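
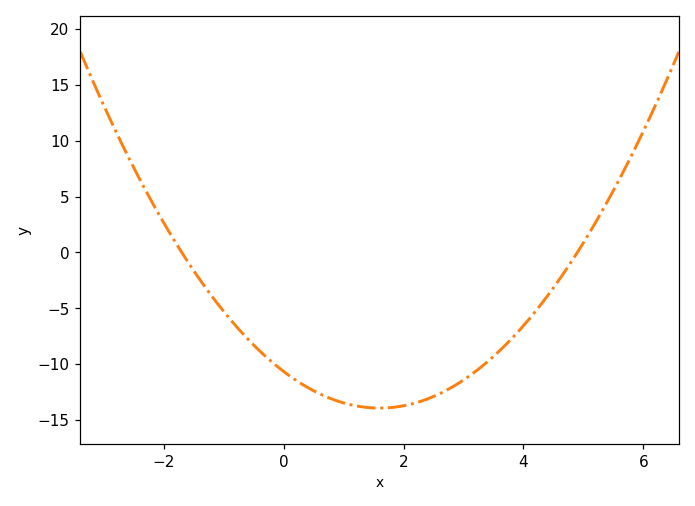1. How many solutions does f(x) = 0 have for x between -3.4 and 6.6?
2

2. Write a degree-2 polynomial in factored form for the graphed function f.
y = 1.28(x + 1.7)(x - 4.9)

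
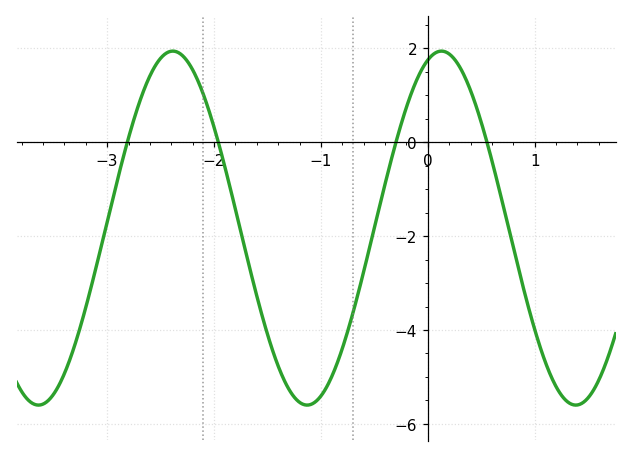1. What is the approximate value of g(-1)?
-5.41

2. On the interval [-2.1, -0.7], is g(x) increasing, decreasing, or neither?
neither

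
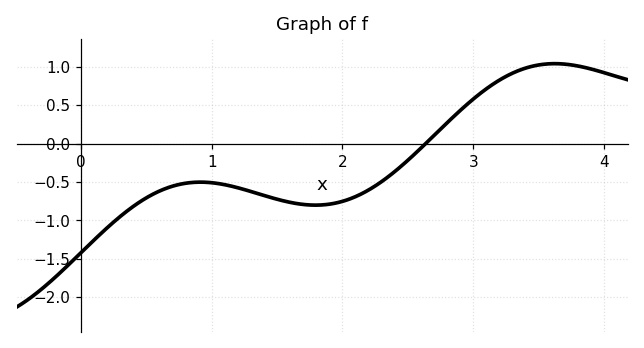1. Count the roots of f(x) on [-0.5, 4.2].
1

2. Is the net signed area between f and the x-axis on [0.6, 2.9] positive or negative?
negative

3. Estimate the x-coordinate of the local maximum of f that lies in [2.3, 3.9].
3.6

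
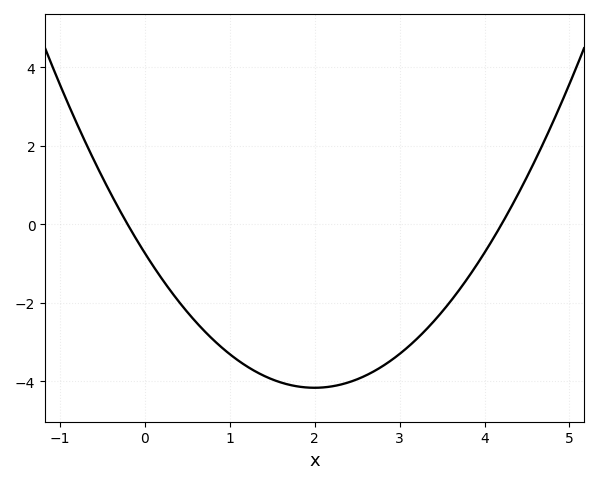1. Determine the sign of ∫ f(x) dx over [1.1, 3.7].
negative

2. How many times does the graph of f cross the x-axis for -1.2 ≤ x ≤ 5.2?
2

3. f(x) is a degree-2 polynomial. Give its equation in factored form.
y = 0.86(x + 0.2)(x - 4.2)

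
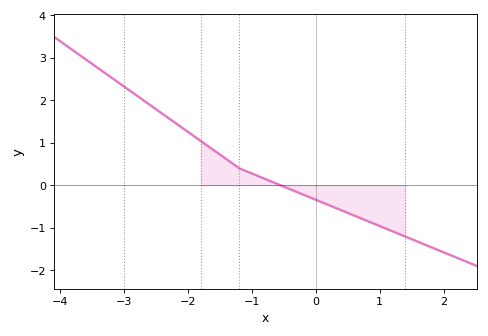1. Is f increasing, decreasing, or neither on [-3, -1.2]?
decreasing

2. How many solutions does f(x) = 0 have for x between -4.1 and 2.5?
1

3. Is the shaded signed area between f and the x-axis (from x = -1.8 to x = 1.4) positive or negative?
negative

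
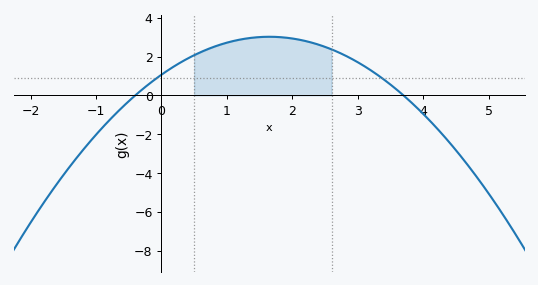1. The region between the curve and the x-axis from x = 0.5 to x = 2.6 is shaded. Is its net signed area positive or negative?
positive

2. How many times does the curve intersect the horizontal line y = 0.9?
2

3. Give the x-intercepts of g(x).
-0.4, 3.6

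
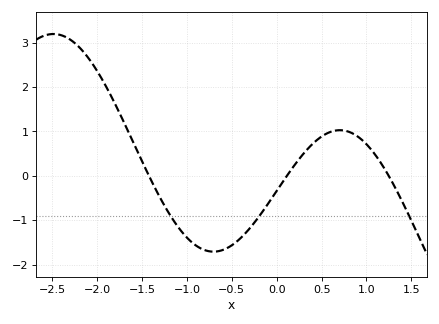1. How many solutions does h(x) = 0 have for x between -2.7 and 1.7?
3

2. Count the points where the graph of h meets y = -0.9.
3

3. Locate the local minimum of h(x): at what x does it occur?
-0.703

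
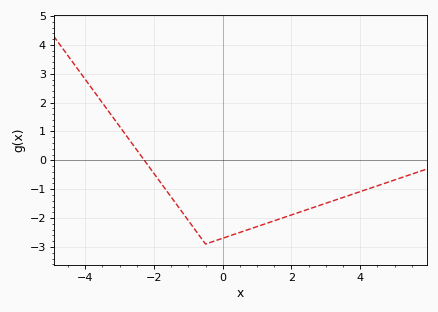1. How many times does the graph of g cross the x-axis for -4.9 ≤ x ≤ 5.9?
1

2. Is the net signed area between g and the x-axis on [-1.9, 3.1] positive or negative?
negative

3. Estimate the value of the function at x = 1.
-2.29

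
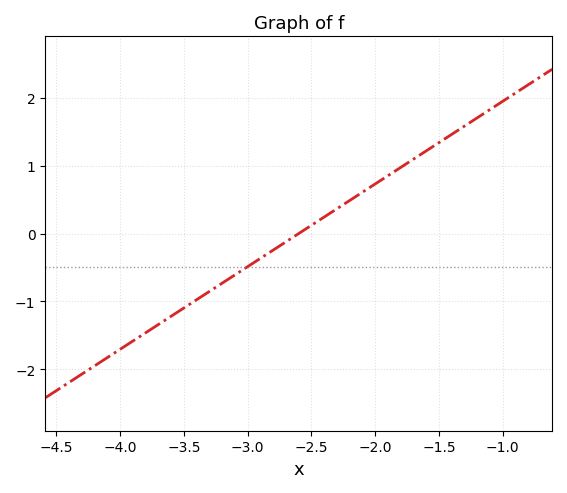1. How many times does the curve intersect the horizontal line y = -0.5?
1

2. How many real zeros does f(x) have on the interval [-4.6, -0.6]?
1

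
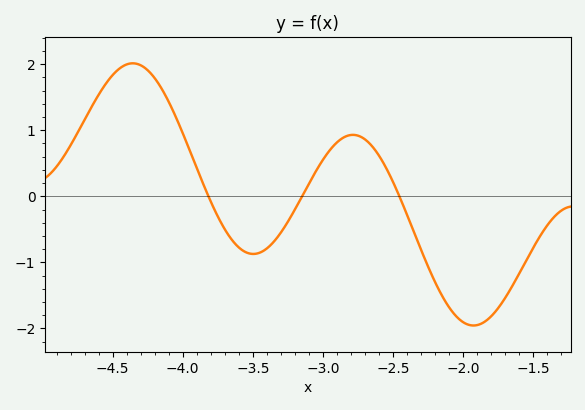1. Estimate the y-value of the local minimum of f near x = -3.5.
-0.873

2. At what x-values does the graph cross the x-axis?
-3.82, -3.15, -2.45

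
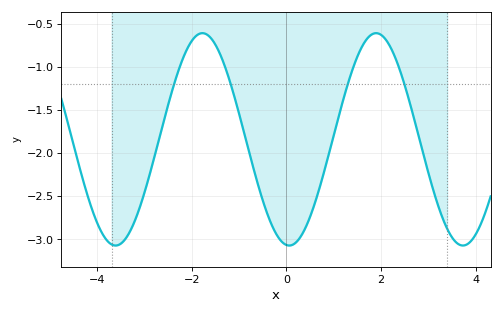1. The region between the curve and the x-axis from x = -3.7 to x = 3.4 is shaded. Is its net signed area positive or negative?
negative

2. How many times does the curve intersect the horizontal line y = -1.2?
4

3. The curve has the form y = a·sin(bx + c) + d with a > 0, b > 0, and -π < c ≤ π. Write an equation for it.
y = 1.23sin(1.7x - 1.7) - 1.84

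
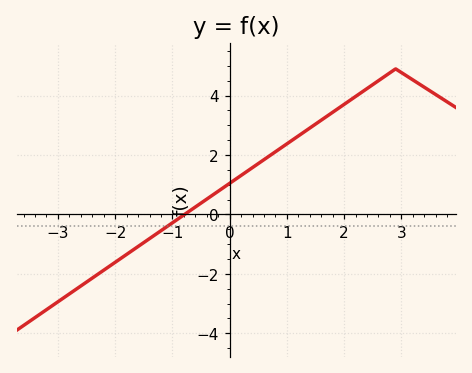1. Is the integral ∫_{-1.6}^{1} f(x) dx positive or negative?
positive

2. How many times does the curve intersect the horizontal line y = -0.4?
1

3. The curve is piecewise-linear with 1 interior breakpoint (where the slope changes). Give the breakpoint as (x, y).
(2.9, 4.9)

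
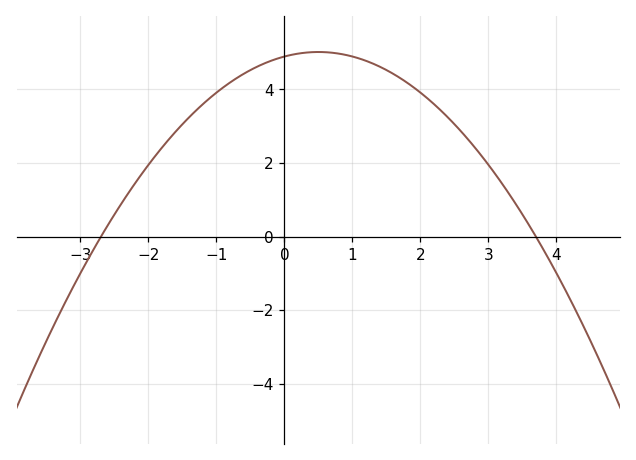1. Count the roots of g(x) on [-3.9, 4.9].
2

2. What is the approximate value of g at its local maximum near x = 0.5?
5.02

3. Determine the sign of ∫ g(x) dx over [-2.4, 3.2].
positive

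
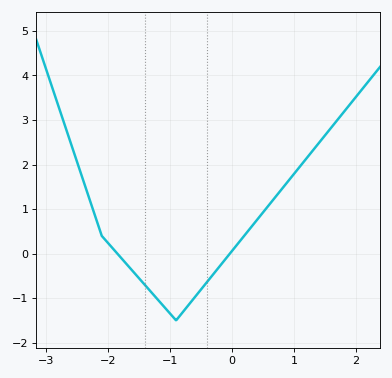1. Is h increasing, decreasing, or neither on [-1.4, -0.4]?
neither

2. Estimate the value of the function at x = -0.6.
-1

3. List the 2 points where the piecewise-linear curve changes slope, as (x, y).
(-2.1, 0.4); (-0.9, -1.5)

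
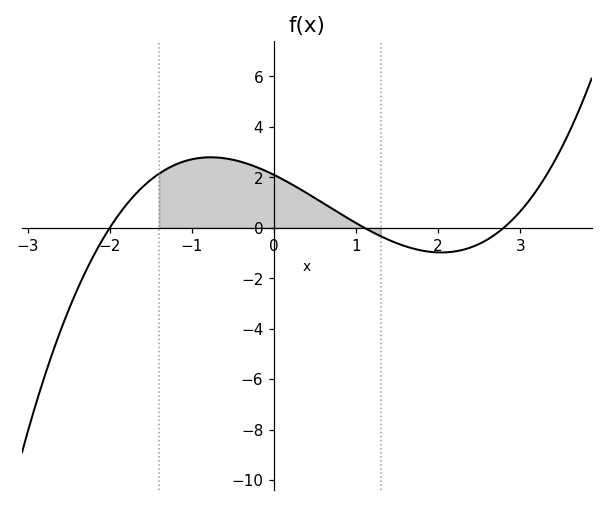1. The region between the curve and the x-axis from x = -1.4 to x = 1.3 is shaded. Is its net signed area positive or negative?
positive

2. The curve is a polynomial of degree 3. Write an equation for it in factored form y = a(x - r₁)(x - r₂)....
y = 0.34(x + 2)(x - 1.1)(x - 2.8)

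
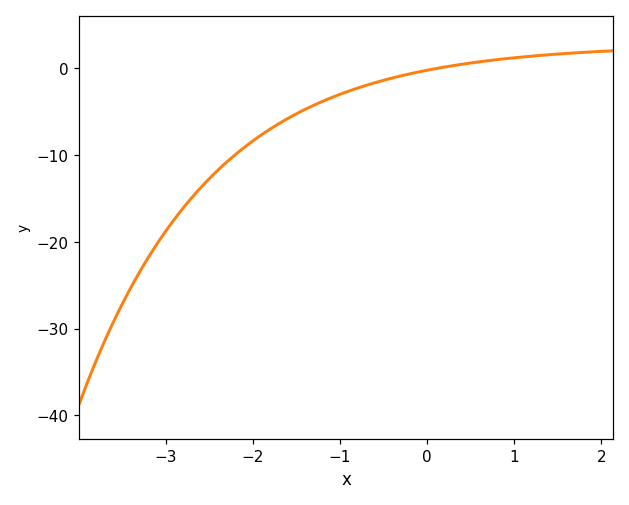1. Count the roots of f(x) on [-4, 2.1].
1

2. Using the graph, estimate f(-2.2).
-10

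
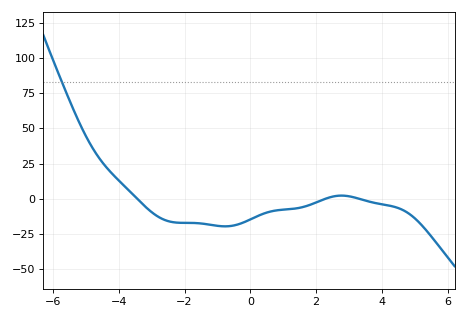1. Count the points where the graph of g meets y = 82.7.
1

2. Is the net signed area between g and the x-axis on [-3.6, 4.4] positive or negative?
negative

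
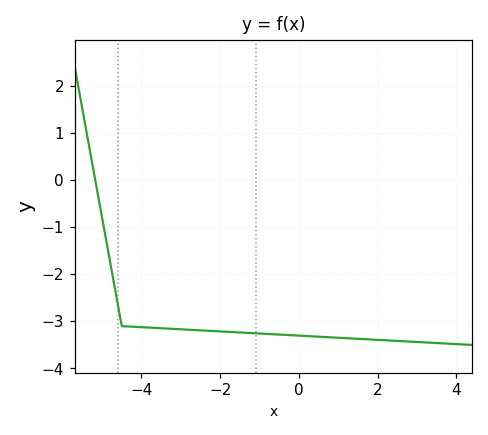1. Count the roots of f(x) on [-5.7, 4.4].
1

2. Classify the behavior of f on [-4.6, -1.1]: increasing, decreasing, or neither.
decreasing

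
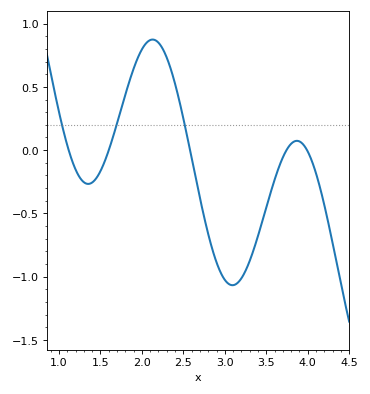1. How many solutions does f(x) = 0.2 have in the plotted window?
3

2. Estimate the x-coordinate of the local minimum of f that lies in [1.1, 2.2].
1.35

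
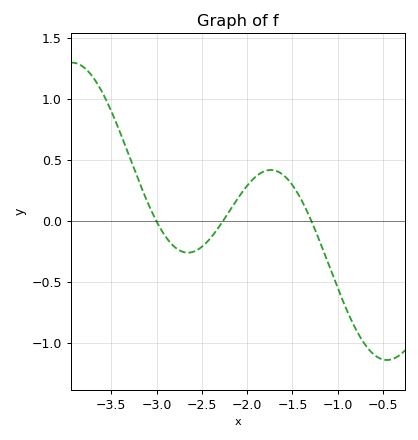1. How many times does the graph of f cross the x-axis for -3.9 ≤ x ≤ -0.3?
3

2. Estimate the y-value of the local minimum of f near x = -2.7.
-0.25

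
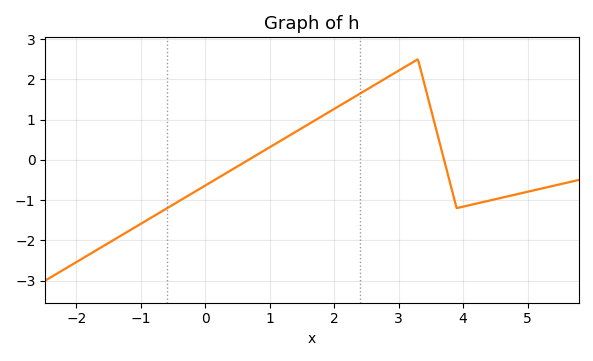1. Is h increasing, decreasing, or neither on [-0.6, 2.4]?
increasing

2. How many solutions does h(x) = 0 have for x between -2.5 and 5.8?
2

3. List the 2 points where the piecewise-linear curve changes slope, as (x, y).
(3.3, 2.5); (3.9, -1.2)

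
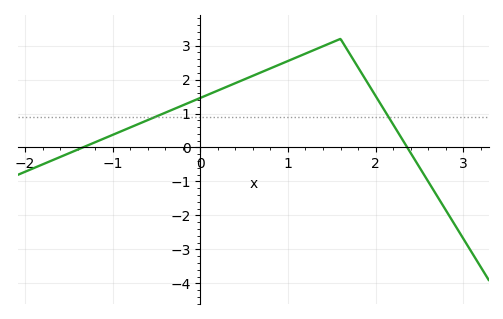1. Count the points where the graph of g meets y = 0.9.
2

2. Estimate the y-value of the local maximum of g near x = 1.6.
3.2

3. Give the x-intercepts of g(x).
-1.3, 2.4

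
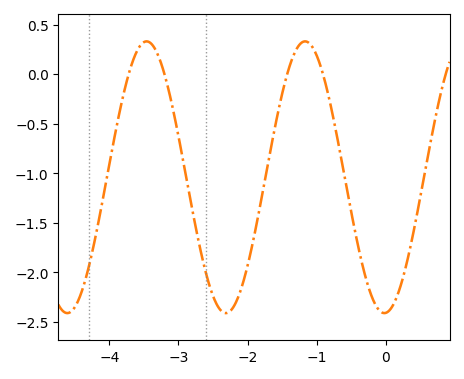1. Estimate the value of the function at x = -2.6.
-2.01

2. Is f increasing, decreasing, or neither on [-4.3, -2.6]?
neither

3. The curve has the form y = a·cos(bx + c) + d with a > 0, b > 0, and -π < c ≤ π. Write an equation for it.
y = 1.37cos(2.74x - 3.08) - 1.04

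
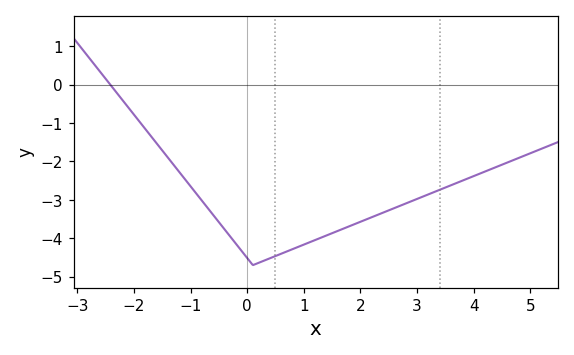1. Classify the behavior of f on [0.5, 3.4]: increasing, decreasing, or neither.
increasing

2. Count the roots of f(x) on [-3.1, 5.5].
1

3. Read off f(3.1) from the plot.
-2.9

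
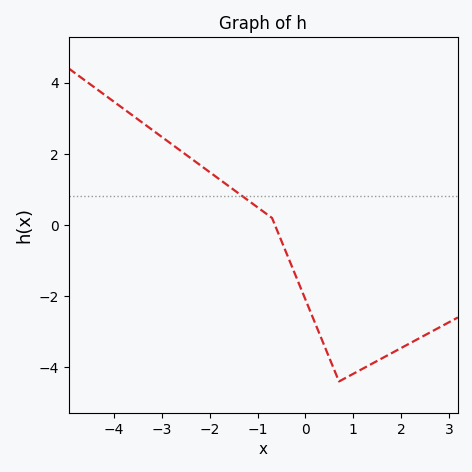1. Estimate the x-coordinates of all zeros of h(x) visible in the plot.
-0.639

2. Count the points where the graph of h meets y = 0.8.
1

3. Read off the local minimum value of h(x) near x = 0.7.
-4.4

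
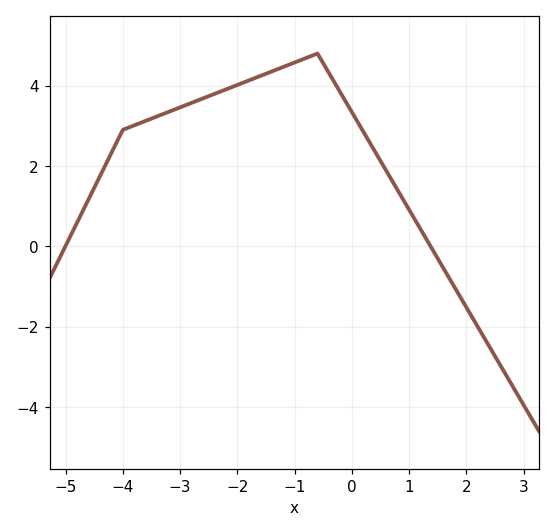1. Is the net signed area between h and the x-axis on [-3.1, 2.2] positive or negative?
positive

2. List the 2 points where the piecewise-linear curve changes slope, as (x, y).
(-4, 2.9); (-0.6, 4.8)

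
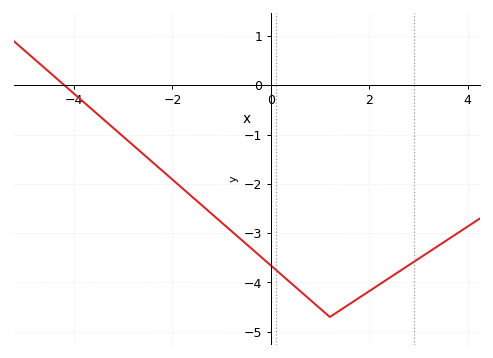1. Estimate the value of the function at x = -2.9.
-1.1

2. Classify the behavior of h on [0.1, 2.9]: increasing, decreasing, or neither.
neither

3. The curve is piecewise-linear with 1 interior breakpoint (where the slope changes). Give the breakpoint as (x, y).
(1.2, -4.7)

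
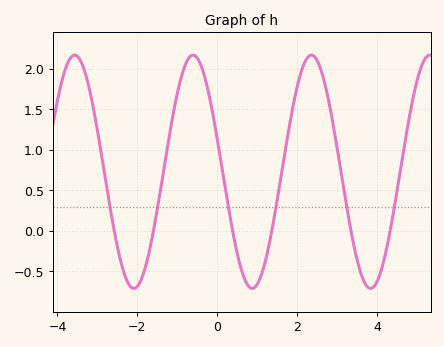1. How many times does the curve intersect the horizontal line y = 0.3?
6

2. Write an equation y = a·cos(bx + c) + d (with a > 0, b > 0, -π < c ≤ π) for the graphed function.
y = 1.44cos(2.12x + 1.28) + 0.73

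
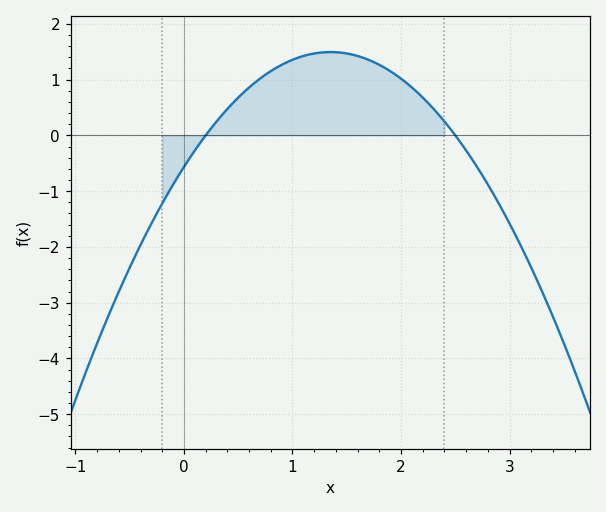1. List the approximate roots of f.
0.2, 2.5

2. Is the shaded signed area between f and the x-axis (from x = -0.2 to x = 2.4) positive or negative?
positive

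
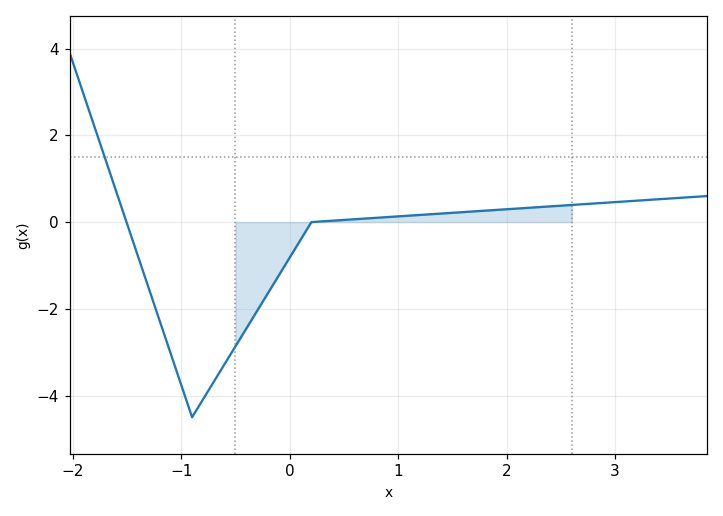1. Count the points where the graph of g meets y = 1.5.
1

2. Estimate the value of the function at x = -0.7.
-3.6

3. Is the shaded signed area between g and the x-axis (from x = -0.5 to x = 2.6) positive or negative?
negative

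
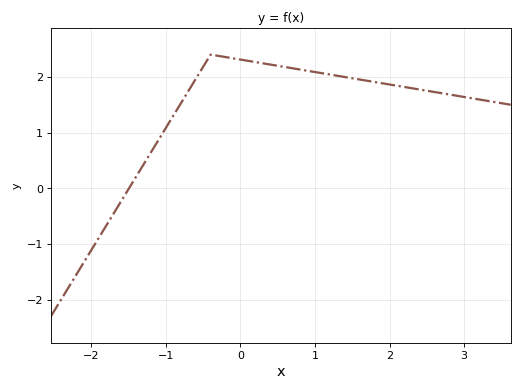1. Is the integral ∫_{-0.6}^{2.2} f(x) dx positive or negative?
positive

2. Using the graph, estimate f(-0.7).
1.7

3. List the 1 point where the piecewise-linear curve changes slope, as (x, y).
(-0.4, 2.4)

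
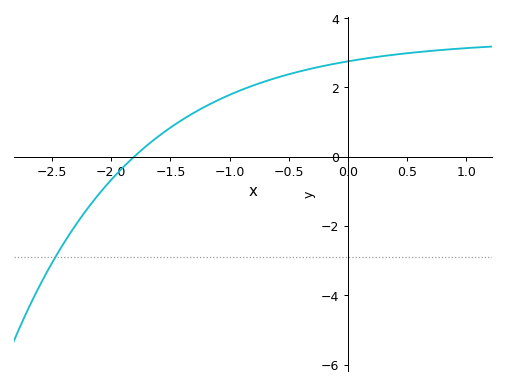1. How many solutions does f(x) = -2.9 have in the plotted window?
1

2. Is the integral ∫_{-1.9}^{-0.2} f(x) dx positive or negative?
positive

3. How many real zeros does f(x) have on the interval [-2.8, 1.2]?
1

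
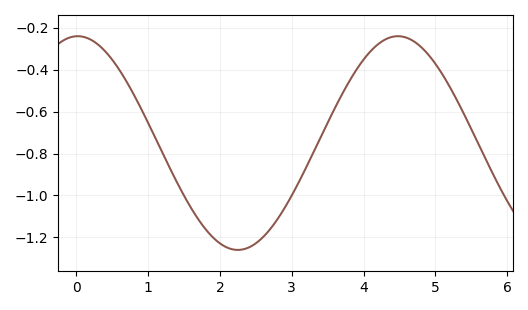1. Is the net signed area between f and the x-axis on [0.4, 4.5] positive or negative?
negative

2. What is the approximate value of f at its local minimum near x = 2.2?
-1.26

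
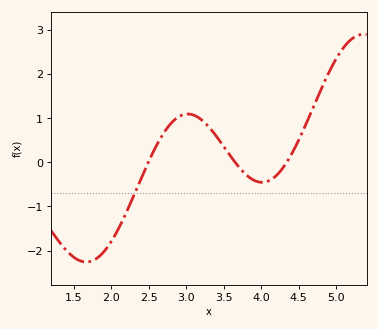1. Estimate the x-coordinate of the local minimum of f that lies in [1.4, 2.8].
1.67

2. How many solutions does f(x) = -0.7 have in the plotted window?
1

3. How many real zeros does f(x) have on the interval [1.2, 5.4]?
3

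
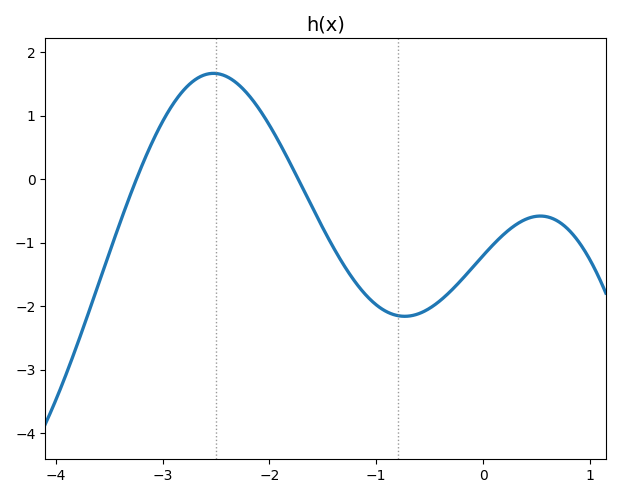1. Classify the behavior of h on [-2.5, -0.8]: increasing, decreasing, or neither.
decreasing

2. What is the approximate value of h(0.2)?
-0.857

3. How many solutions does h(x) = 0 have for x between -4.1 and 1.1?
2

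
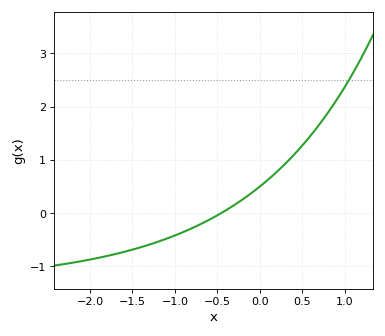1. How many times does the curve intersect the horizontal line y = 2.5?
1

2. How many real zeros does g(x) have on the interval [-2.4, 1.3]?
1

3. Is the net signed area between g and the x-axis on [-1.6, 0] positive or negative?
negative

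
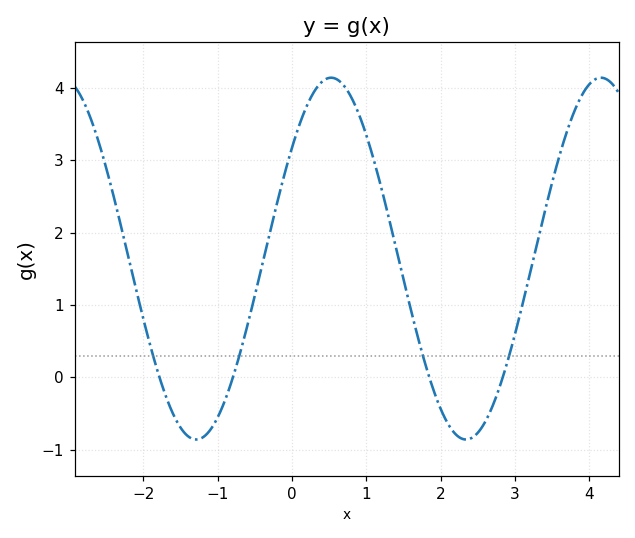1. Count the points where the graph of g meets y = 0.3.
4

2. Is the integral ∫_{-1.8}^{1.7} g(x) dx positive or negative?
positive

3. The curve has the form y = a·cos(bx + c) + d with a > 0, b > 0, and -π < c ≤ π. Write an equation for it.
y = 2.5cos(1.73x - 0.91) + 1.64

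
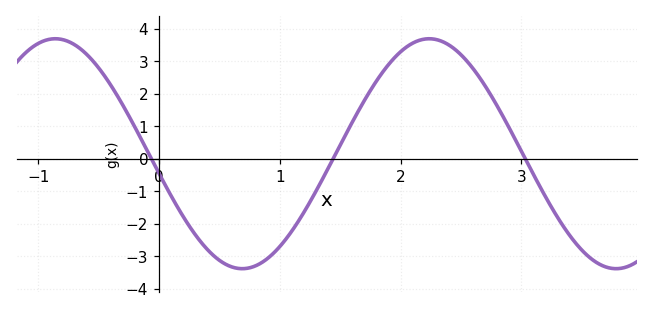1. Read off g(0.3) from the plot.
-2.34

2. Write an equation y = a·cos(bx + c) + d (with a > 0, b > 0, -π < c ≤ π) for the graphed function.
y = 3.54cos(2.03x + 1.74) + 0.15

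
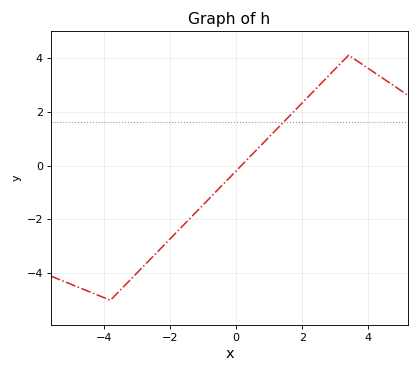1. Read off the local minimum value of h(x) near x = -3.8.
-5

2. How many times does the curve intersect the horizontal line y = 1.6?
1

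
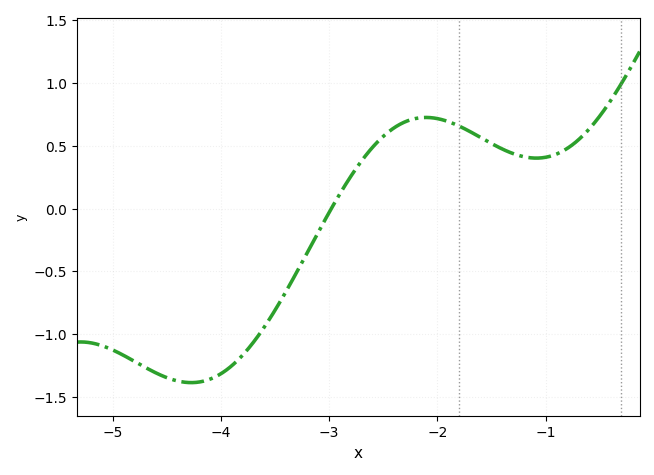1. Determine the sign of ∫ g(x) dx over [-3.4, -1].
positive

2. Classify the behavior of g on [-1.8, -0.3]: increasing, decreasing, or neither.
neither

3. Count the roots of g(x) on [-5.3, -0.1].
1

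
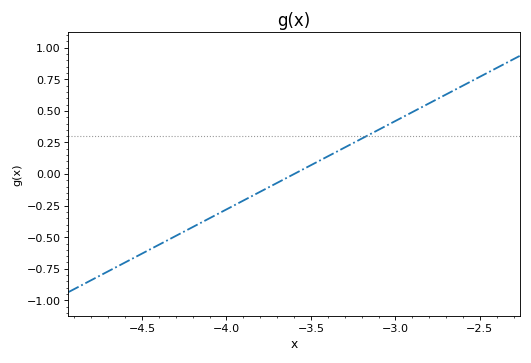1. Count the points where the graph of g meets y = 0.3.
1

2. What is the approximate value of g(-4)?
-0.28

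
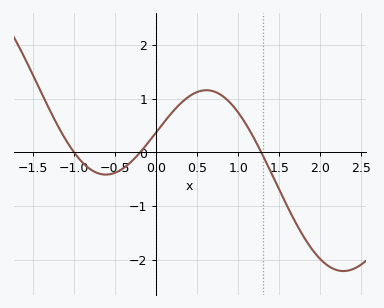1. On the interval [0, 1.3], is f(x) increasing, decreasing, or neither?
neither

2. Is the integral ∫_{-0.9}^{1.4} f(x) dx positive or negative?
positive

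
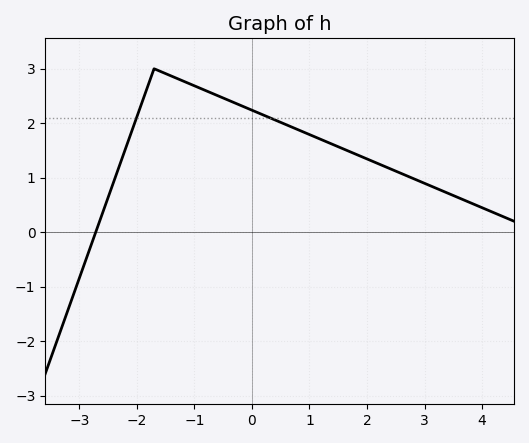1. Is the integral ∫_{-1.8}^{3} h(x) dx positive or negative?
positive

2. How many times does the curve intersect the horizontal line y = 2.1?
2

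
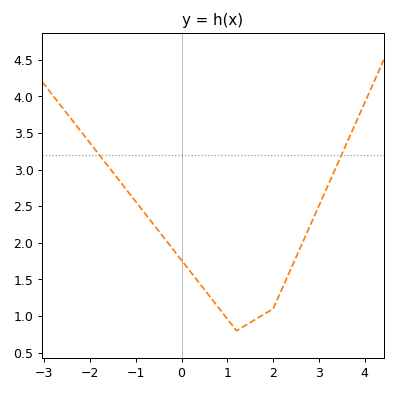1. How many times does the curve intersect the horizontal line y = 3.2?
2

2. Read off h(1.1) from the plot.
0.88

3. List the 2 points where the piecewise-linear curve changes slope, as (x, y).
(1.2, 0.8); (2, 1.1)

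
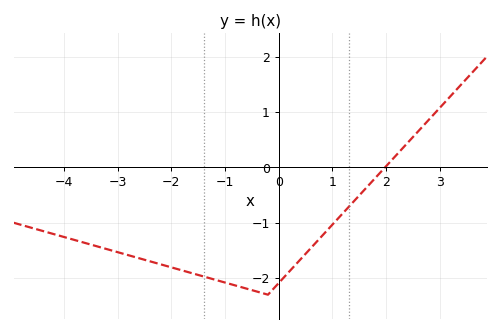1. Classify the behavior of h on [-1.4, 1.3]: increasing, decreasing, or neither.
neither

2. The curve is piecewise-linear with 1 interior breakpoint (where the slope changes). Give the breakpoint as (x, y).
(-0.2, -2.3)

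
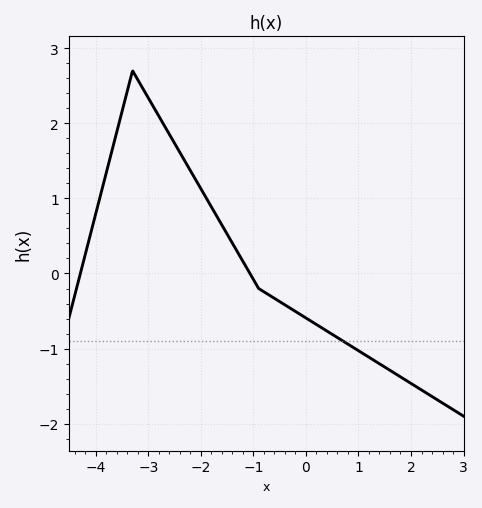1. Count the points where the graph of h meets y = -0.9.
1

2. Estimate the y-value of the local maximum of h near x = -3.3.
2.7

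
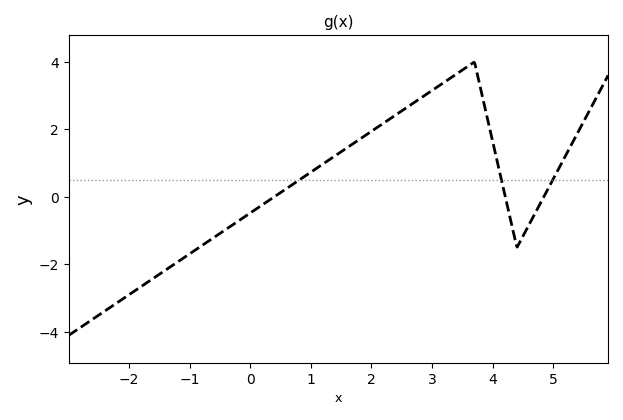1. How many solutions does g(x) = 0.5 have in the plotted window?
3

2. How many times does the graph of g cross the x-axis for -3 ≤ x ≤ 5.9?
3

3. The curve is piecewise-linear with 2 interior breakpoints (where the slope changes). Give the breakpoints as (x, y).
(3.7, 4); (4.4, -1.5)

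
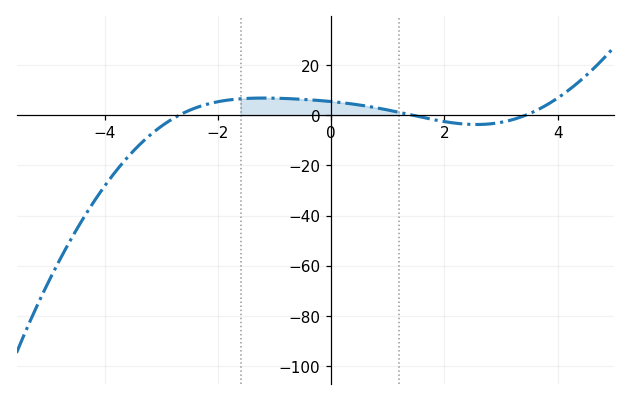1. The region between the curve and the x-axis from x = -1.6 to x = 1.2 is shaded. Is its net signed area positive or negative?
positive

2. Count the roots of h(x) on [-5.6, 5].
3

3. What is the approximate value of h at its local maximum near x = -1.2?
6.85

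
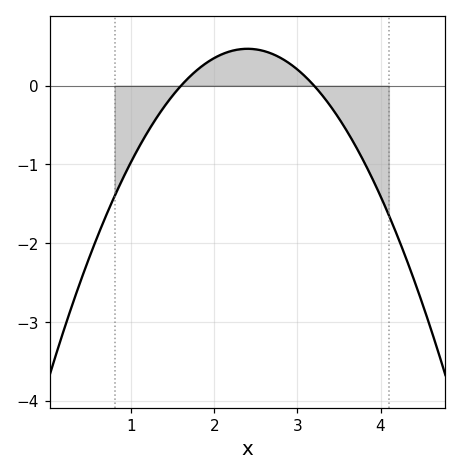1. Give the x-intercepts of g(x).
1.6, 3.2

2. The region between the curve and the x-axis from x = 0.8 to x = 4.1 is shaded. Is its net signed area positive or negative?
negative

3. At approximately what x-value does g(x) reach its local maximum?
2.4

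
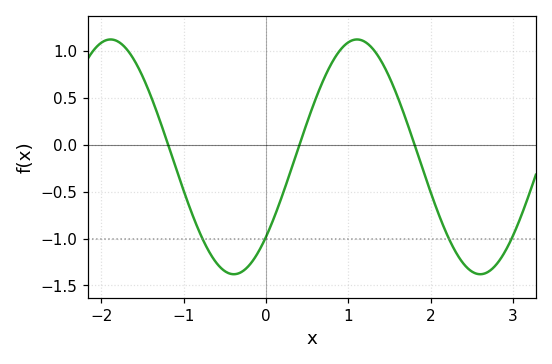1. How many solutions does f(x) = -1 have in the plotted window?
4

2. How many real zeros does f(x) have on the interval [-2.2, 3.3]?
3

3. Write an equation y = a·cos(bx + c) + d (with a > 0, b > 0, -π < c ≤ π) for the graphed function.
y = 1.25cos(2.1x - 2.3) - 0.13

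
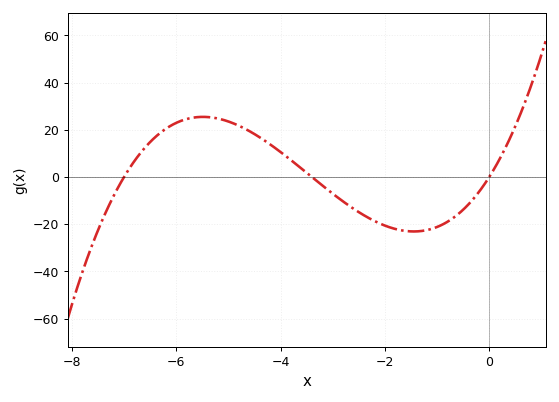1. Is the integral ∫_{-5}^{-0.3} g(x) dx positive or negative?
negative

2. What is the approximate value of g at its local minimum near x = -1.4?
-23.1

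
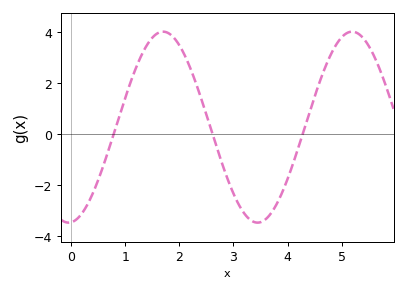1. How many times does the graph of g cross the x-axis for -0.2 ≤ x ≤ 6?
3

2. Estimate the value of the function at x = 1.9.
3.8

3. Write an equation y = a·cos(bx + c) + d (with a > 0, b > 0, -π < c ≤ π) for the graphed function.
y = 3.76cos(1.8x - 3.1) + 0.27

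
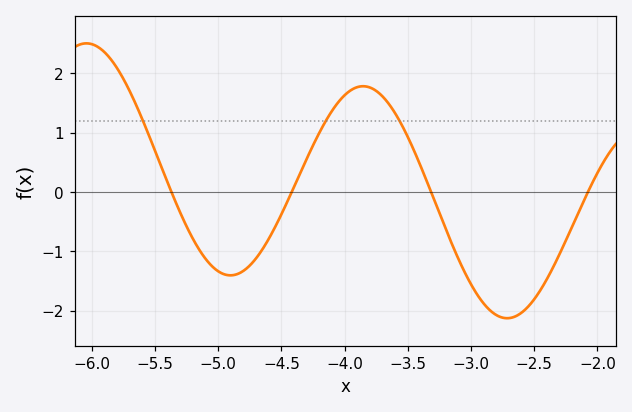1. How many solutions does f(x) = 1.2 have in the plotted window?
3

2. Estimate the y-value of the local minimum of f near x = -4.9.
-1.4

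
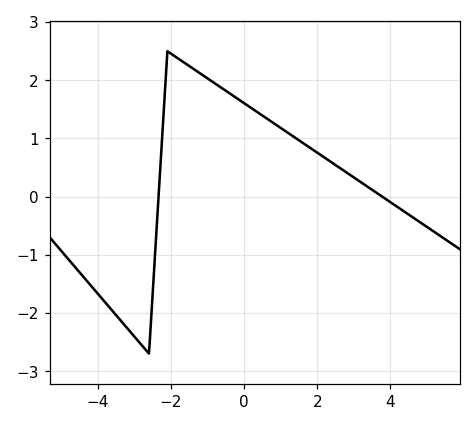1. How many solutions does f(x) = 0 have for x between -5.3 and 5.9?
2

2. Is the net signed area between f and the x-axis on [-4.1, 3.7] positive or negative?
positive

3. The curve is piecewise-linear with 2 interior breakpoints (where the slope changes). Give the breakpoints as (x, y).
(-2.6, -2.7); (-2.1, 2.5)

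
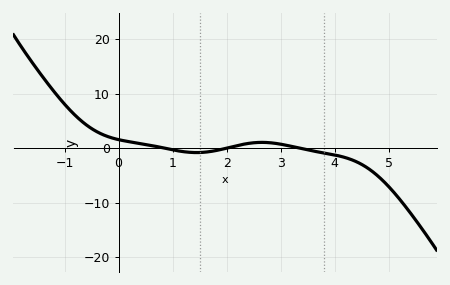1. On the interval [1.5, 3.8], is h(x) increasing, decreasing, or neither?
neither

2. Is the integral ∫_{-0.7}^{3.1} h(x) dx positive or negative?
positive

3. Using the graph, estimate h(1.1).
-0.496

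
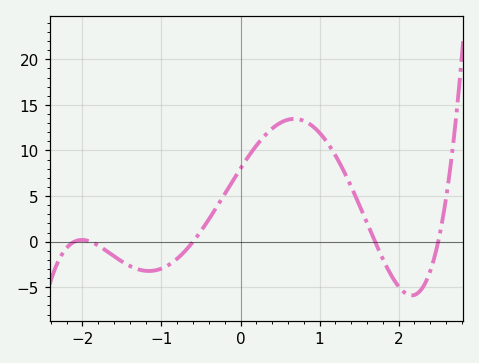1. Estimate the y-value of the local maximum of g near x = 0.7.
13.5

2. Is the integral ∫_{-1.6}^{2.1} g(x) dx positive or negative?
positive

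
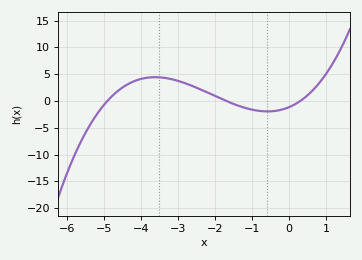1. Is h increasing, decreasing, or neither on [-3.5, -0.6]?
decreasing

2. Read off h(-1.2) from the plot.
-1.5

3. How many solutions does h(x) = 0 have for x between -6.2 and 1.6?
3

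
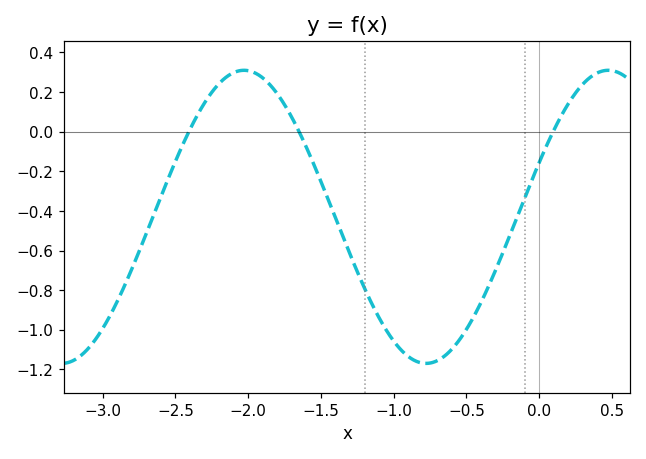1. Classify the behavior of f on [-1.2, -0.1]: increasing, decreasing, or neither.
neither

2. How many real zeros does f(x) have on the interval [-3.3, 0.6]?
3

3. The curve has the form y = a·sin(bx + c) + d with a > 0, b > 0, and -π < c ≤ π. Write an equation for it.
y = 0.74sin(2.5x + 0.38) - 0.43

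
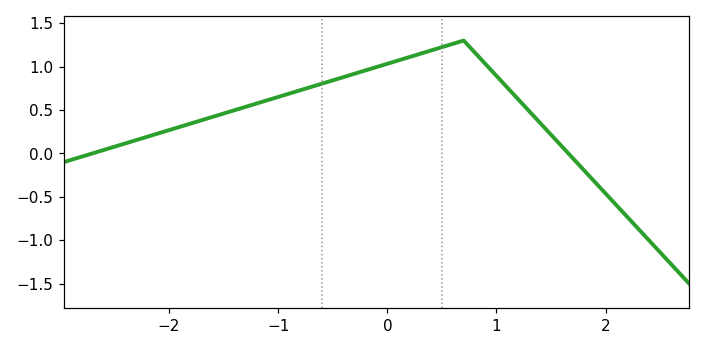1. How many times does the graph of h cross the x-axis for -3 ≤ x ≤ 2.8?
2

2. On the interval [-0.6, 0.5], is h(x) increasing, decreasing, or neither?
increasing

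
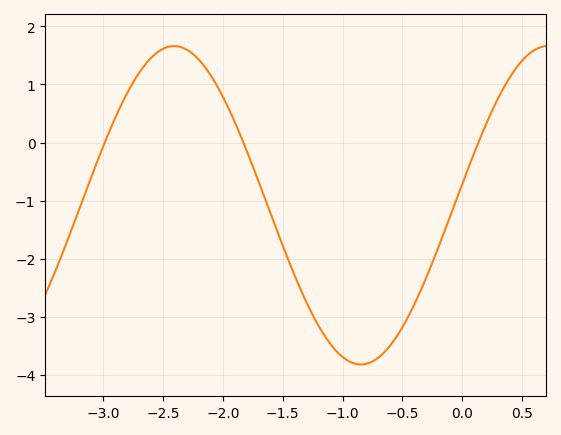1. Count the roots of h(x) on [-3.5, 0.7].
3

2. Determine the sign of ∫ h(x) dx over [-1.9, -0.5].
negative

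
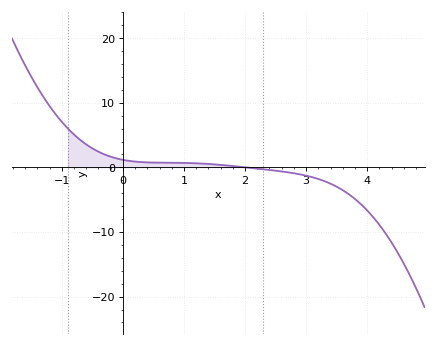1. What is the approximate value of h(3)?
-1.28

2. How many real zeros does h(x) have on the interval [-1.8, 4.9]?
1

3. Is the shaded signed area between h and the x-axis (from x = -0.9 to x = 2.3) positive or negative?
positive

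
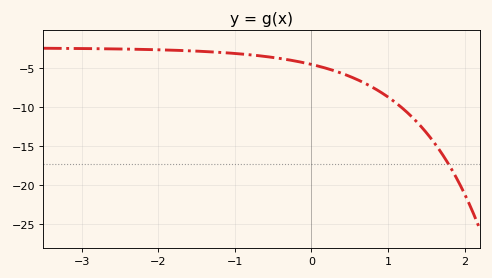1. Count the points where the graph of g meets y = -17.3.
1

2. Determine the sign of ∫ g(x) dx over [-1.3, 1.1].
negative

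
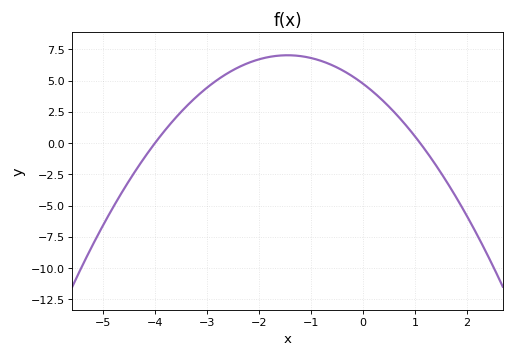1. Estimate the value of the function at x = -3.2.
3.5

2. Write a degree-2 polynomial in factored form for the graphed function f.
y = -1.08(x + 4)(x - 1.1)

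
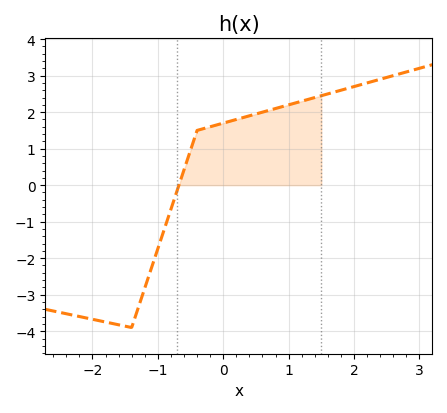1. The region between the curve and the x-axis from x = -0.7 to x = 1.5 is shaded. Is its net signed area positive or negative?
positive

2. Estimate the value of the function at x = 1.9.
2.7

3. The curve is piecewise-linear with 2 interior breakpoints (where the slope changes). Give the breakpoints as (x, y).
(-1.4, -3.9); (-0.4, 1.5)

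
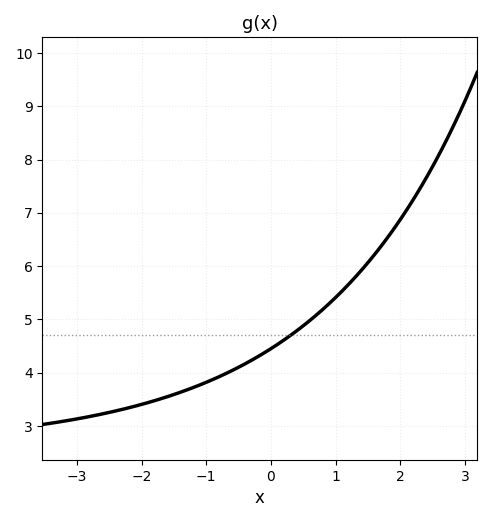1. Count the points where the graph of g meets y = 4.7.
1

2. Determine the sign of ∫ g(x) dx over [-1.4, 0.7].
positive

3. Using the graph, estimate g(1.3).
5.79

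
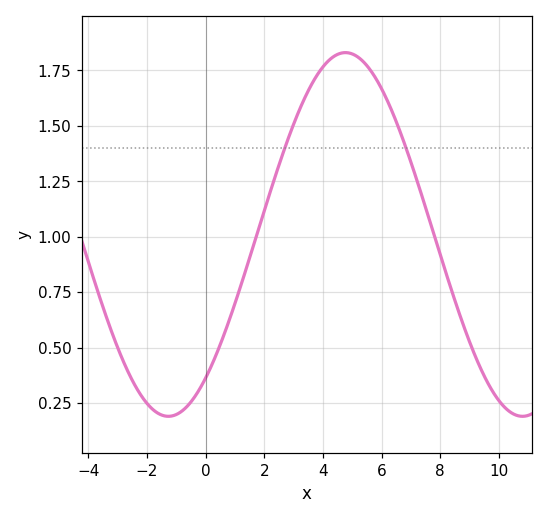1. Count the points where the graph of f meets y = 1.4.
2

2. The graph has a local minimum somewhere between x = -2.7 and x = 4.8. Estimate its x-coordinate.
-1.27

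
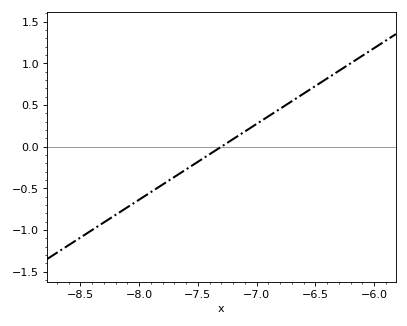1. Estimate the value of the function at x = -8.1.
-0.728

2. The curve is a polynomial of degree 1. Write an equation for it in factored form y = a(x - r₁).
y = 0.91(x + 7.3)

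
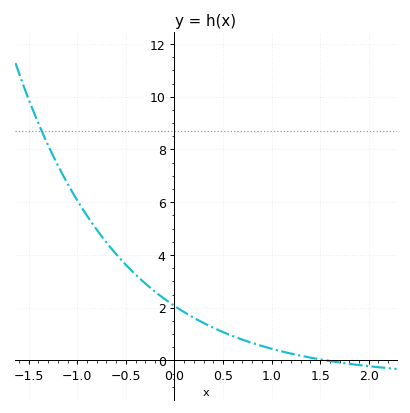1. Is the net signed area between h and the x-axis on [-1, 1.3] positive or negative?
positive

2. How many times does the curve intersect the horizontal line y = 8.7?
1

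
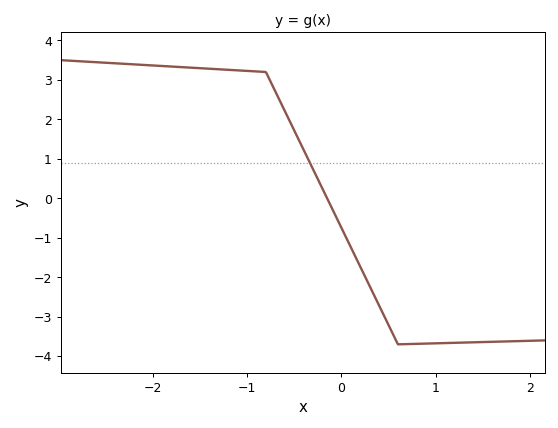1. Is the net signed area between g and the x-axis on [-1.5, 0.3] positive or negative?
positive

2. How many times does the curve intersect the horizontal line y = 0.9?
1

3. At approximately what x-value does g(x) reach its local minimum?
0.601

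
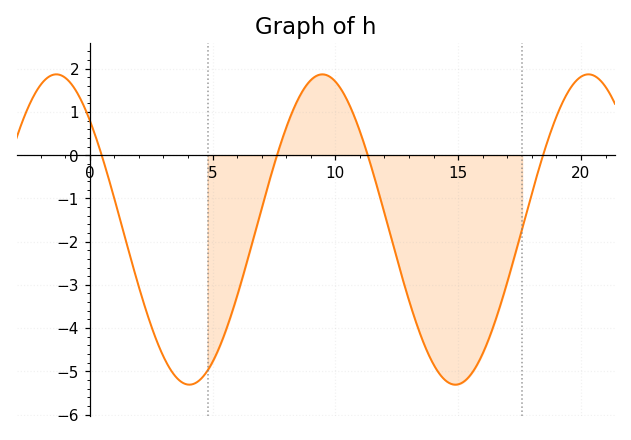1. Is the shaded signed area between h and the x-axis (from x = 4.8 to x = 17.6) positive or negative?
negative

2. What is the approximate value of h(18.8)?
0.588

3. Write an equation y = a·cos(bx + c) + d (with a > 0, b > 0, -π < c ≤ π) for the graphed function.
y = 3.59cos(0.58x + 0.79) - 1.72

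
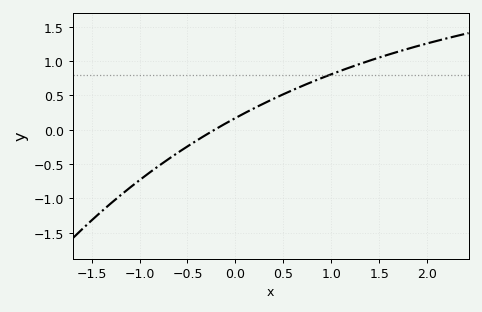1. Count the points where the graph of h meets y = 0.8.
1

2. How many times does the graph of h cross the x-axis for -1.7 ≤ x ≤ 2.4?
1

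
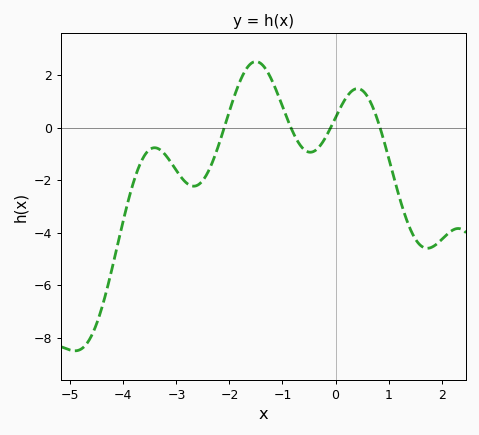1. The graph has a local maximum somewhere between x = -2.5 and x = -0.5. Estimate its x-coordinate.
-1.5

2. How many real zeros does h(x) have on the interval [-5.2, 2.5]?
4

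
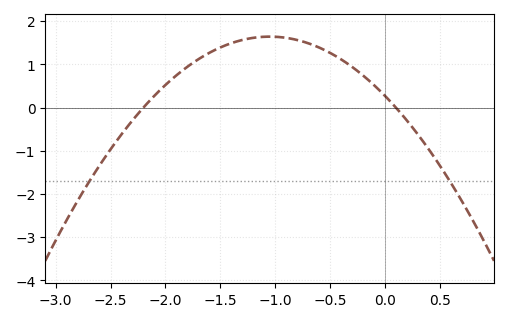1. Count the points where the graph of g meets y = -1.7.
2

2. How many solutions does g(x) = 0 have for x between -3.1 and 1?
2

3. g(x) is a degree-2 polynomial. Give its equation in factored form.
y = -1.24(x + 2.2)(x - 0.1)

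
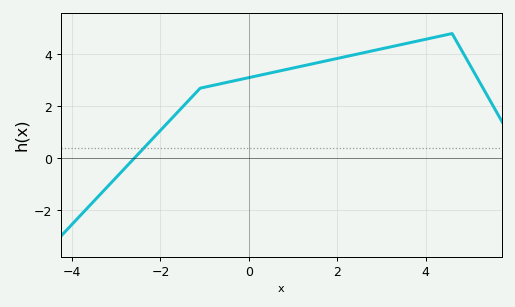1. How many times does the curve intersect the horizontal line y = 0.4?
1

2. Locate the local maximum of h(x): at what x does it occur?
4.6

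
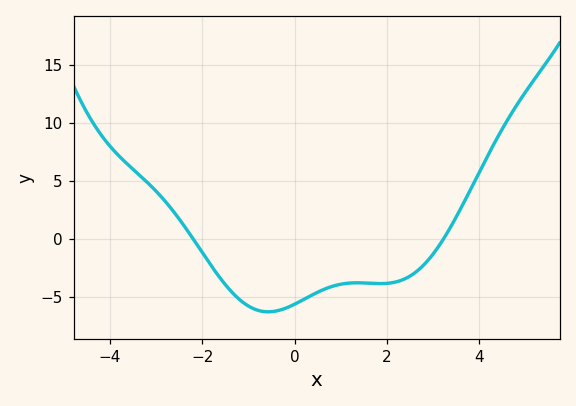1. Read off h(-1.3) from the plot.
-5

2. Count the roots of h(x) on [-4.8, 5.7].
2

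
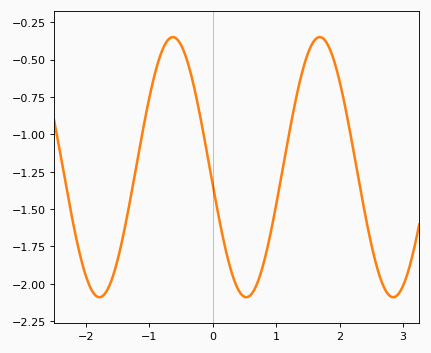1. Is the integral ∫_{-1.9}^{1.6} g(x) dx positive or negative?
negative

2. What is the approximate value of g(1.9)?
-0.49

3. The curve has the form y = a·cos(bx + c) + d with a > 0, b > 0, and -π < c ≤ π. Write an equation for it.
y = 0.87cos(2.71x + 1.71) - 1.22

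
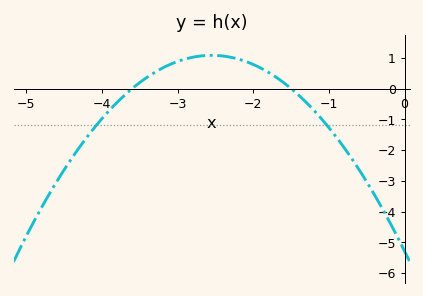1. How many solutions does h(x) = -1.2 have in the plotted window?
2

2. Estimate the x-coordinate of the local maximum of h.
-2.55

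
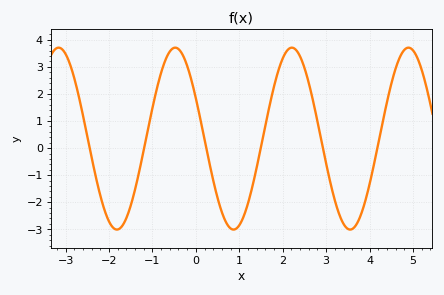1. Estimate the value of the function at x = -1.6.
-2.6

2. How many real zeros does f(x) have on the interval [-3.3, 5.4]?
6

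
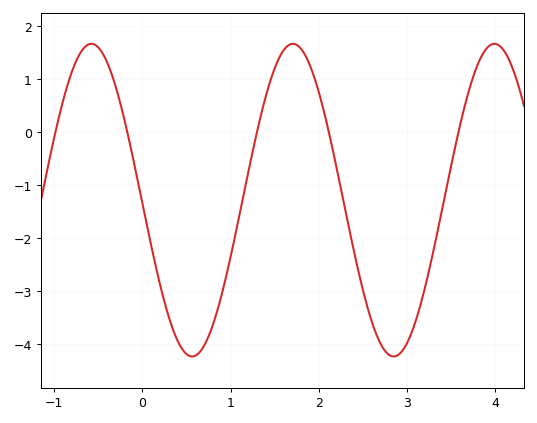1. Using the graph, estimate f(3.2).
-3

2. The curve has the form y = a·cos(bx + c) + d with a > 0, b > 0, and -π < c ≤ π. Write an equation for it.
y = 2.95cos(2.8x + 1.6) - 1.29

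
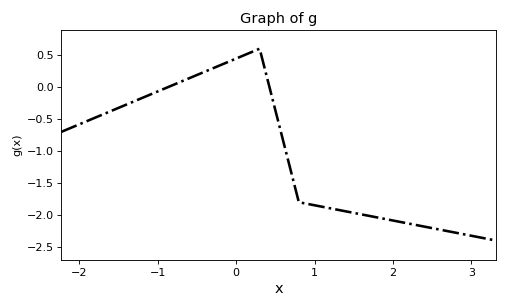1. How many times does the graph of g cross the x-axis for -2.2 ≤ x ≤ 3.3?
2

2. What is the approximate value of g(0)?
0.446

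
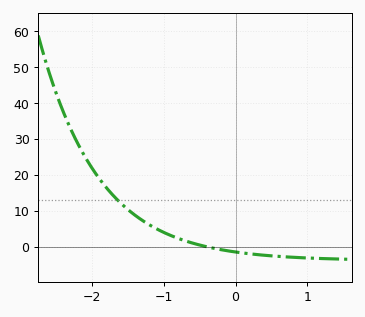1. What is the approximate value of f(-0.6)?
1.09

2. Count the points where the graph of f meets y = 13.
1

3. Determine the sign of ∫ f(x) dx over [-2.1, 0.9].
positive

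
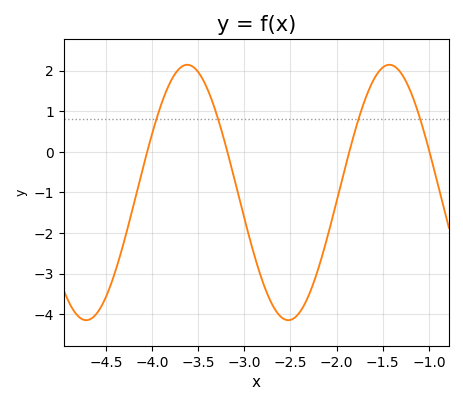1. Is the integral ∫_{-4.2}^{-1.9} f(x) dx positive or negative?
negative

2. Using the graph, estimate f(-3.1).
-0.7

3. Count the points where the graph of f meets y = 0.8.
4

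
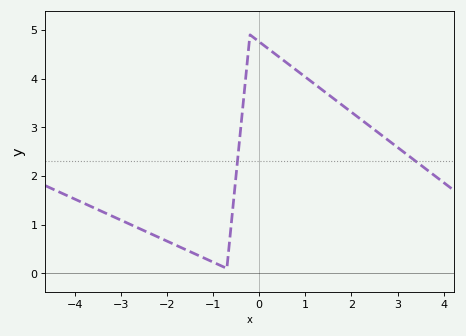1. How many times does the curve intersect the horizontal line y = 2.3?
2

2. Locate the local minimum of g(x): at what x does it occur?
-0.701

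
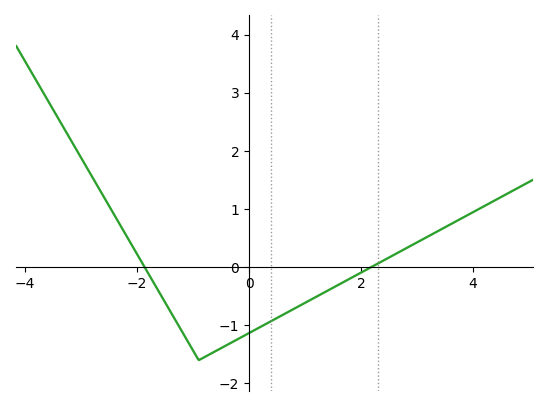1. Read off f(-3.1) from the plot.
2.05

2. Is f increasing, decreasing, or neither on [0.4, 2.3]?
increasing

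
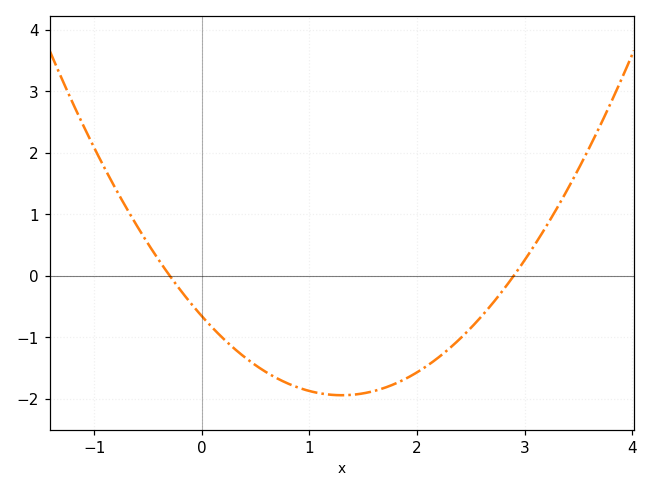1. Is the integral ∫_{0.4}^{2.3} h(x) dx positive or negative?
negative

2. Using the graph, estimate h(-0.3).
0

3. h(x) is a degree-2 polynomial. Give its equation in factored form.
y = 0.76(x + 0.3)(x - 2.9)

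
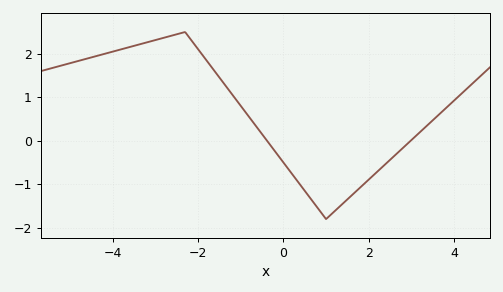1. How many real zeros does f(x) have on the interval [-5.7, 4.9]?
2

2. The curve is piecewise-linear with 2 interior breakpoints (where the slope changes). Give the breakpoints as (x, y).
(-2.3, 2.5); (1, -1.8)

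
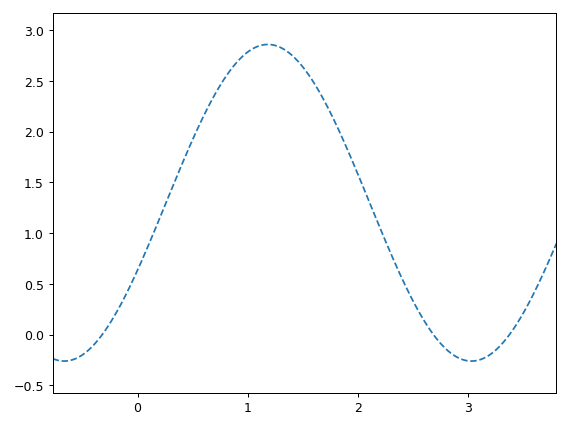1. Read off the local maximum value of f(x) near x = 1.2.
2.85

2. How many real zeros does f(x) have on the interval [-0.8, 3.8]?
3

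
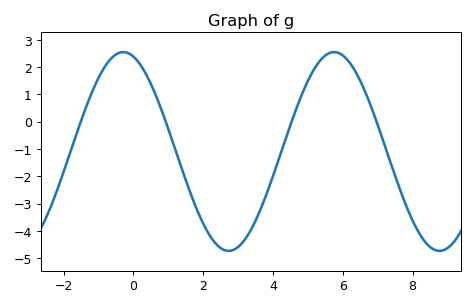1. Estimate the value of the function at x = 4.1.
-1.6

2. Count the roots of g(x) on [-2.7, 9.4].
4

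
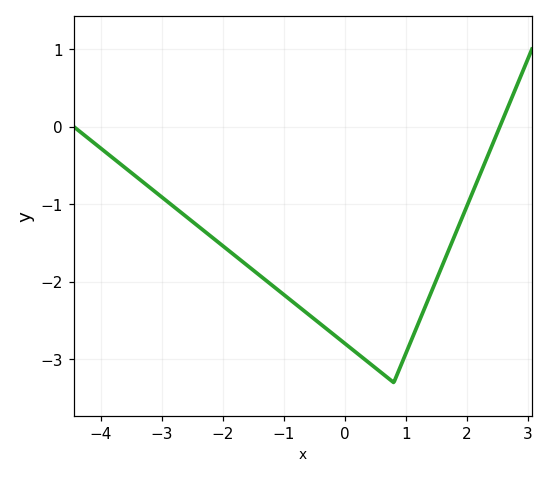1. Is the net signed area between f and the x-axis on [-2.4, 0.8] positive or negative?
negative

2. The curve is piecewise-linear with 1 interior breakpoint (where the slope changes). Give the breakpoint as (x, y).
(0.8, -3.3)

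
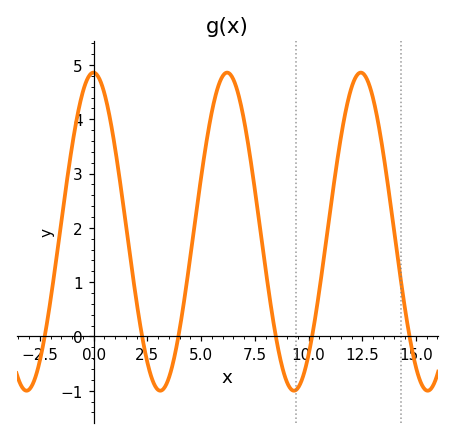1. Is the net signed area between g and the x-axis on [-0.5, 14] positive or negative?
positive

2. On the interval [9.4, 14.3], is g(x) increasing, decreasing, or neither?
neither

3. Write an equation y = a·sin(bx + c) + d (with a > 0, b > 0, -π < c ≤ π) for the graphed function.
y = 2.93sin(1x + 1.6) + 1.93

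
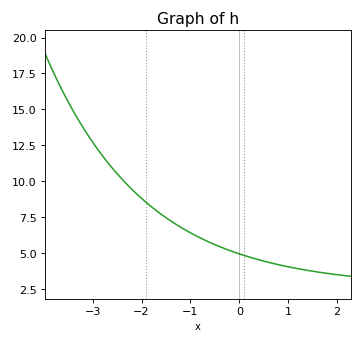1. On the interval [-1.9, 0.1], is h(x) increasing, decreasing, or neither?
decreasing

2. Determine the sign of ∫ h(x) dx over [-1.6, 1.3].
positive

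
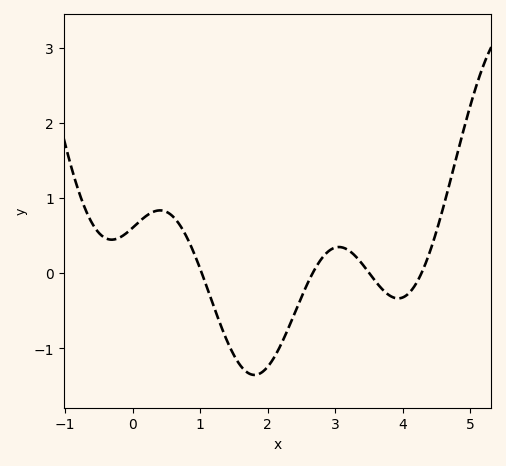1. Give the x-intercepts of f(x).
1, 2.7, 3.5, 4.3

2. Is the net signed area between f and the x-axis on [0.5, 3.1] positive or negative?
negative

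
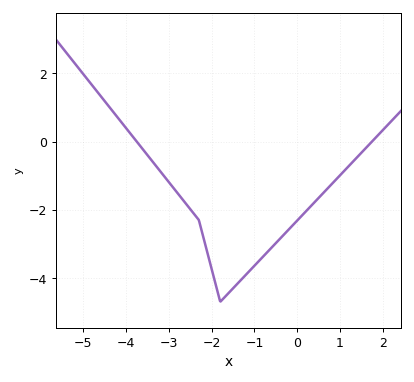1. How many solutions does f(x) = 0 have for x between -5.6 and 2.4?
2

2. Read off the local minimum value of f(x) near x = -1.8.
-4.6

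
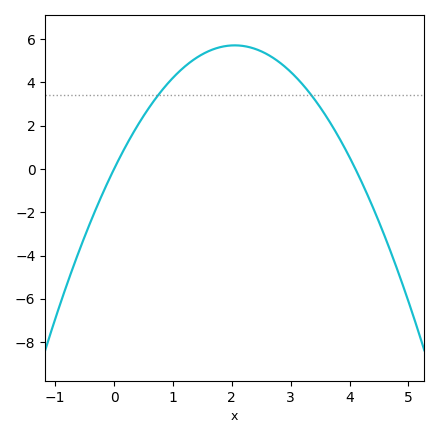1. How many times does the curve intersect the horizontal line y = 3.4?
2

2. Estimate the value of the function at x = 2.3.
5.63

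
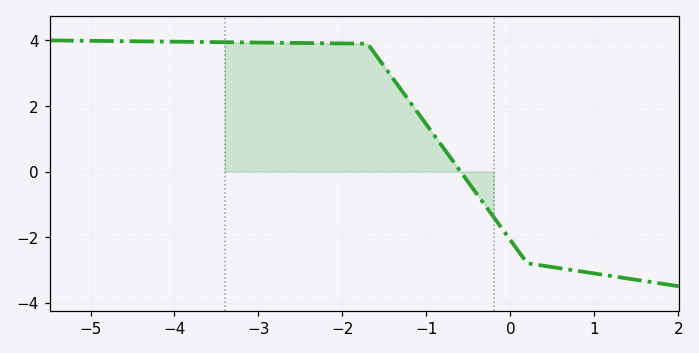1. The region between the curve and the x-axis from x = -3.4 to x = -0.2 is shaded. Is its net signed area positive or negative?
positive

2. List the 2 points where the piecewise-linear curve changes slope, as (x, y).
(-1.7, 3.9); (0.2, -2.8)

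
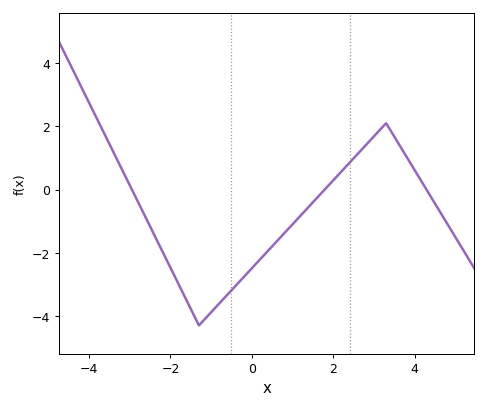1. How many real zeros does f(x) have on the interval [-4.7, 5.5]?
3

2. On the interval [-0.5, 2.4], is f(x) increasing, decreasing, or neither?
increasing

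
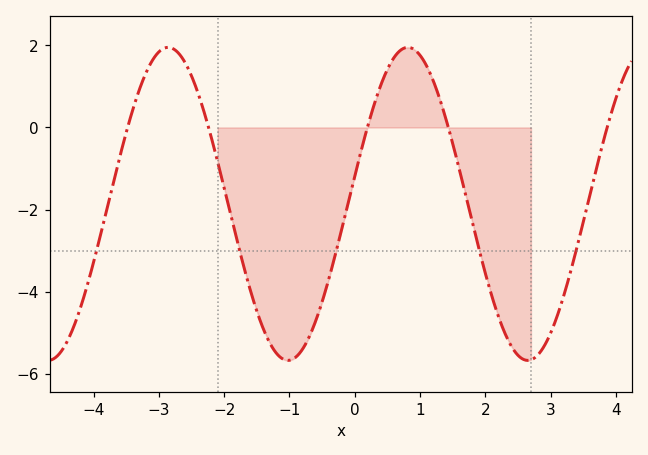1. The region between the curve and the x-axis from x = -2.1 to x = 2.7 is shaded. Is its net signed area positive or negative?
negative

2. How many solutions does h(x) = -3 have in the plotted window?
5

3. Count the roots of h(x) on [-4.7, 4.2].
5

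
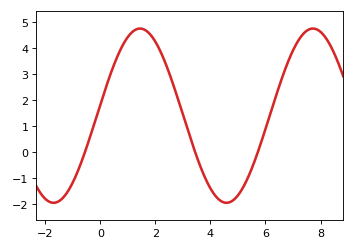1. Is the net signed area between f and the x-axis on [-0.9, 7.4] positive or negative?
positive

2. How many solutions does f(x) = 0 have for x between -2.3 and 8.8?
3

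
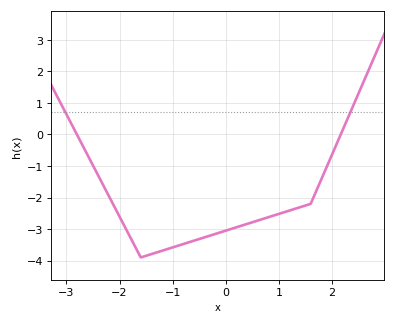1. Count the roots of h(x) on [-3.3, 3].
2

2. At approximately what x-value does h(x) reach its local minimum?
-1.6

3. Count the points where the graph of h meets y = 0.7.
2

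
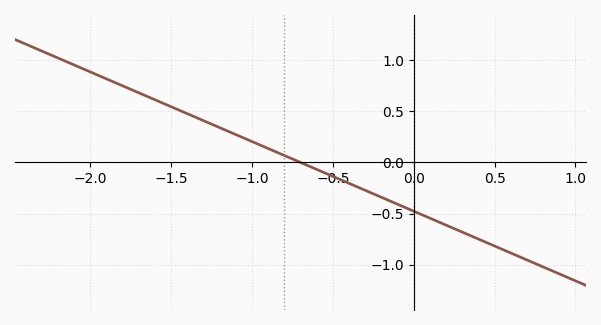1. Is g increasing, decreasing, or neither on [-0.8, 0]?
decreasing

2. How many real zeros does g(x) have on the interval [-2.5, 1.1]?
1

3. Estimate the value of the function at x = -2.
0.9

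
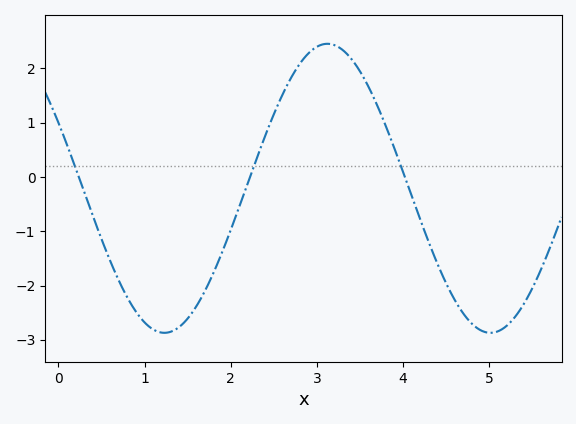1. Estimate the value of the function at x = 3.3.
2.34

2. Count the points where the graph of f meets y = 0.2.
3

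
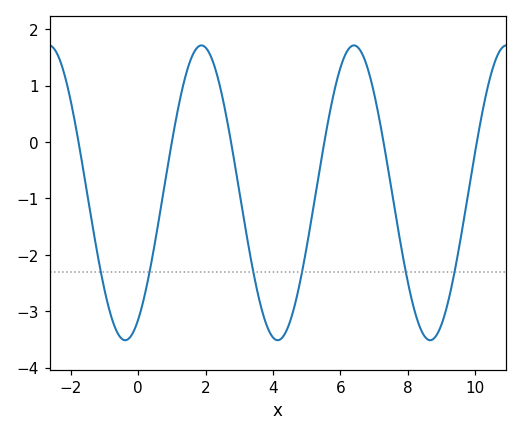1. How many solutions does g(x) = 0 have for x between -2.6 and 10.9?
6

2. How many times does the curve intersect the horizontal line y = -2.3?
6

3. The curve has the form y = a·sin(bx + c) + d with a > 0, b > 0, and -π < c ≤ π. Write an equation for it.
y = 2.61sin(1.39x - 1.04) - 0.9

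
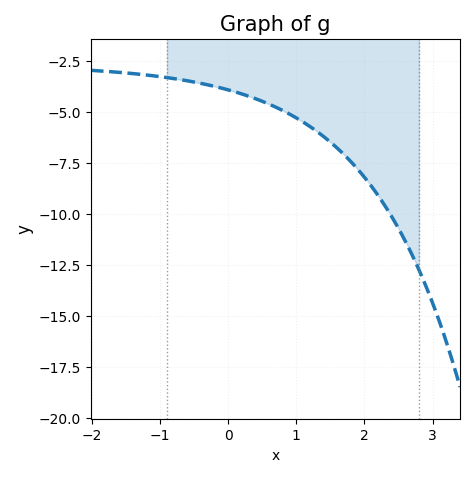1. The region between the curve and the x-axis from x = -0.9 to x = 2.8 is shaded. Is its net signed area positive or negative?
negative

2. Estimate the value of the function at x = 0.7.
-4.8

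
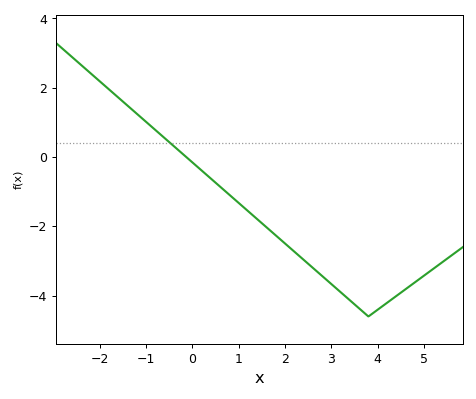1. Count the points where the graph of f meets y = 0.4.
1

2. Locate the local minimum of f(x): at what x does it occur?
3.8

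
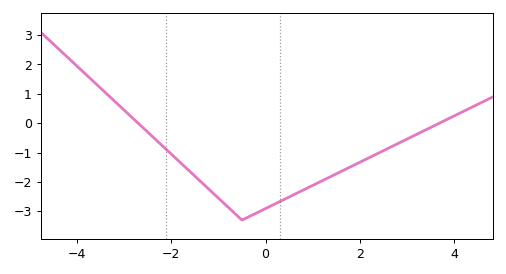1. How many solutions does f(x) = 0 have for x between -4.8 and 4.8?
2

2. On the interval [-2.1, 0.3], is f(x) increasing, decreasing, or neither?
neither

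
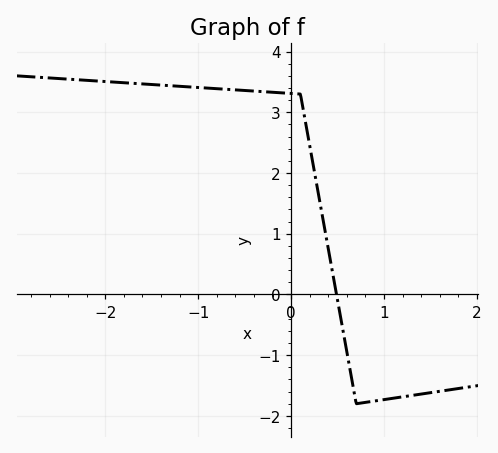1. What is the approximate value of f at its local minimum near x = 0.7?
-1.8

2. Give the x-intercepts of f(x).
0.488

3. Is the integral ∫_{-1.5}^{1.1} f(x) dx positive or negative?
positive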